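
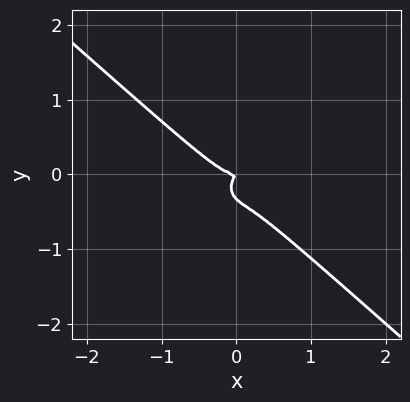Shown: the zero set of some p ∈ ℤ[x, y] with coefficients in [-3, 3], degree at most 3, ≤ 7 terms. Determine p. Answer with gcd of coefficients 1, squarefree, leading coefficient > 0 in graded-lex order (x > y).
3*x^3 + x^2*y + 3*y^3 - x*y + y^2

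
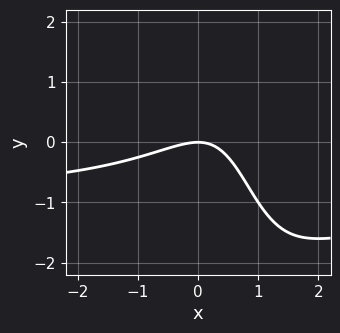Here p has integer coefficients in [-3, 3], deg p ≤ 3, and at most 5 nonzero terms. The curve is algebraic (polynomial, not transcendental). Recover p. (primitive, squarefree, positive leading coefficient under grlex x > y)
(a) deg p = 3. A generic line meets the curve in up to 3 points.
(b) Reading off the gridlines: it crosses the x-axis at the gridline x = 0; one y-axis crossing is at y = 0.
(c) Together with the visible shape, these determine p as stated.

2*x^2*y + 2*x^2 - 3*x*y + 3*y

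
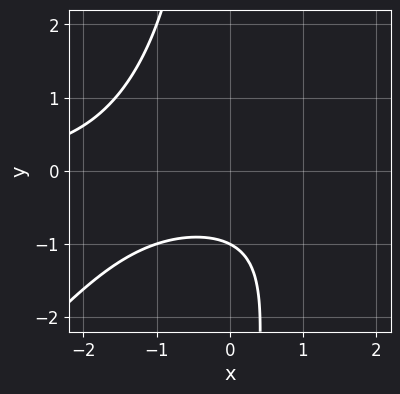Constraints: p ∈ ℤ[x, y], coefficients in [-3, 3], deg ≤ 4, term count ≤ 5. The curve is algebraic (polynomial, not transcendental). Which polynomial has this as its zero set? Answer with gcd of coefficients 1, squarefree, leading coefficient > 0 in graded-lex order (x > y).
1. deg p = 3. A generic line meets the curve in up to 3 points.
2. Observable constraints: the curve avoids every integer x-axis point in the box; one y-axis crossing is at y = -1.
3. Putting this together gives p.

x^2*y - x*y^2 - 2*y - 2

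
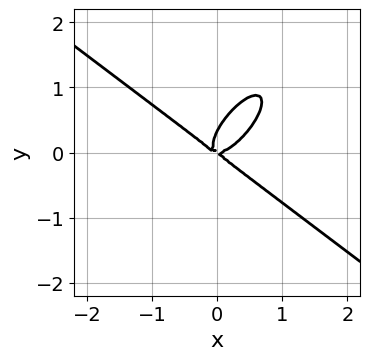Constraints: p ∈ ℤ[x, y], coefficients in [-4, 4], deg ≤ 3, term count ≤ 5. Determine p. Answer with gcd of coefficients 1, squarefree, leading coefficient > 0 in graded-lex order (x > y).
(a) Degree: the shape is more complex than any degree-2 curve, so deg p = 3.
(b) Observable constraints: it meets the y-axis at y = 0 (among the integer gridlines); it crosses the x-axis at the gridline x = 0.
(c) Putting this together gives p.

3*x^3 - 3*x*y^2 + 3*y^3 - x*y - y^2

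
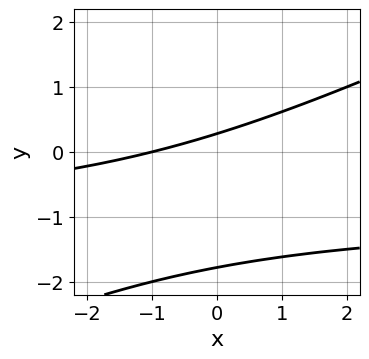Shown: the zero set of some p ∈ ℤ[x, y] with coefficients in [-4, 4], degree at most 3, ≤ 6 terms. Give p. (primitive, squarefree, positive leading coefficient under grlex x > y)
First, deg p = 2. The shape is more complex than any degree-1 curve.
Next, observable constraints: it meets the x-axis at x = -1 (among the integer gridlines).
Finally, putting this together gives p.

x*y - 2*y^2 + x - 3*y + 1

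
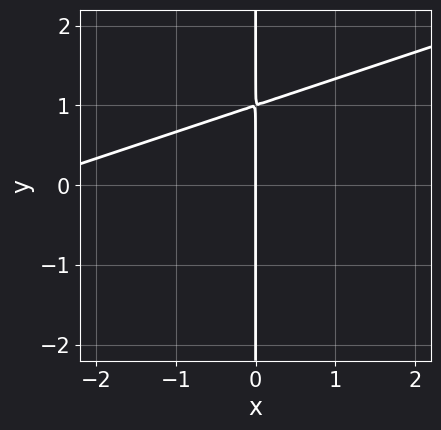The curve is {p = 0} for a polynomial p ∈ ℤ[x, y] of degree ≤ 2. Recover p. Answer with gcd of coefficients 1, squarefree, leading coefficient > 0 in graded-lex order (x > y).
First, deg p = 2. The shape is more complex than any degree-1 curve.
Next, reading off the gridlines: every point of the y-axis in the box is on the curve; it crosses the x-axis at the gridline x = 0.
Finally, these observations pin down the coefficients.

x^2 - 3*x*y + 3*x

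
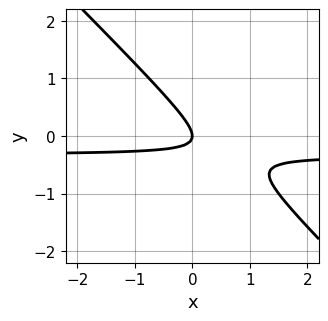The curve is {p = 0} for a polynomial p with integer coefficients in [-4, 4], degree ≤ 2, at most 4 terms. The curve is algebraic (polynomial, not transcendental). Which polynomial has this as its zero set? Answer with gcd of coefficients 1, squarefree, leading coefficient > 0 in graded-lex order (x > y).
3*x*y + 3*y^2 + x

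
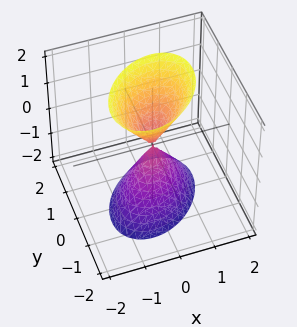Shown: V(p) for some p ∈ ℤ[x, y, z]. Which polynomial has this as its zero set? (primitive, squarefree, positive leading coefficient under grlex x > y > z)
3*x^2 - 2*x*y + 3*y^2 - z^2

1. The picture has 2 separate pieces. They look like related sheets of one shape, so recover p as a whole.
2. deg p = 2. The shape is more complex than any degree-1 surface.
3. Checking where it meets the axes: one z-axis crossing is at z = 0; one x-axis crossing is at x = 0.
4. Putting this together gives p.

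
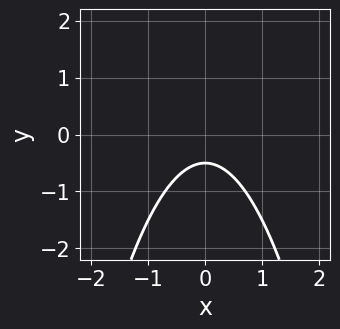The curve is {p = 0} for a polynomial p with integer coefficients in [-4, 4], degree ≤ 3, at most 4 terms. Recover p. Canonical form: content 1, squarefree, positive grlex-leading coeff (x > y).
2*x^2 + 2*y + 1

deg p = 2. No degree-1 curve has this shape.
Symmetries: it's symmetric under x → −x, forcing even powers of x.
Checking where it meets the axes: no x-intercept at any integer in the box.
These observations pin down the coefficients.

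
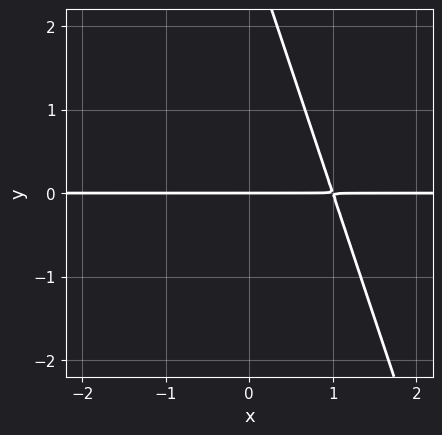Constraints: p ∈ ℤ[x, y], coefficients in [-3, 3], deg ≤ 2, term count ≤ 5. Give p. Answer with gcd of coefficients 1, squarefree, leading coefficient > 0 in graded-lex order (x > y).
3*x*y + y^2 - 3*y

Degree: a generic line meets the curve in up to 2 points, so deg p = 2.
From the visible intercepts: it meets the y-axis at y = 0 (among the integer gridlines); the visible x-axis segment lies entirely on the curve.
The integer polynomial consistent with all of this is the stated p.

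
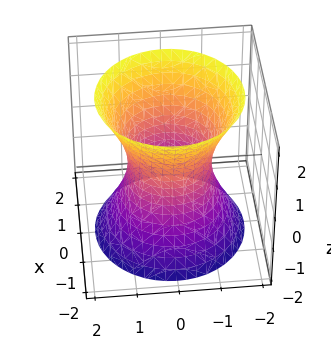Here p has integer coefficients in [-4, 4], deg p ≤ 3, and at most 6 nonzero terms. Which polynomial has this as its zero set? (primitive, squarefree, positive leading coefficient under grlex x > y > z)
2*x^2 + 2*y^2 - z^2 - 2

(a) Degree: an hourglass — one-sheet hyperboloid; a quadric, so deg p = 2.
(b) By symmetry, the surface is invariant under rotation about z: p = q(x² + y², z); the z ↦ −z reflection is a symmetry, so z appears only in even powers.
(c) Against the integer gridlines: no z-intercept at any integer in the box; among the integer gridlines, it crosses the x-axis at x ∈ {-1, 1}; a circular section at z = -2 has radius between 1 and 2.
(d) Matching integer coefficients to the picture gives p.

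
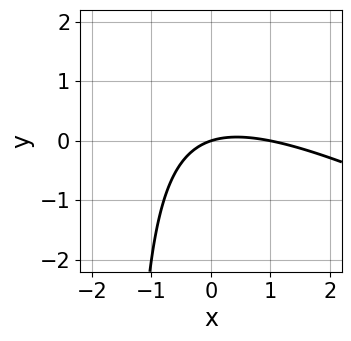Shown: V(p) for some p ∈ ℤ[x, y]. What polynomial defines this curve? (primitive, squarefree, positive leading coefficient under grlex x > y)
x^2 + 2*x*y - x + 3*y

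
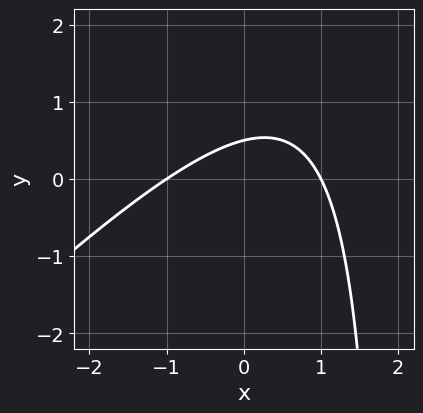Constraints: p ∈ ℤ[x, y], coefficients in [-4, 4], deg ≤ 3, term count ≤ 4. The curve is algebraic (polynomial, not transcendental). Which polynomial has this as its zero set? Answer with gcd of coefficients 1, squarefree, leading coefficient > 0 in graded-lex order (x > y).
(a) Degree: the shape is more complex than any degree-1 curve, so deg p = 2.
(b) From the axis intercepts and sections: among the integer gridlines, it crosses the x-axis at x ∈ {-1, 1}.
(c) Putting this together gives p.

x^2 - x*y + 2*y - 1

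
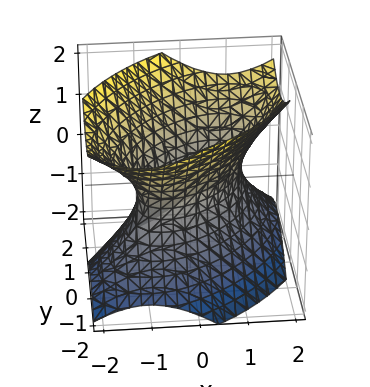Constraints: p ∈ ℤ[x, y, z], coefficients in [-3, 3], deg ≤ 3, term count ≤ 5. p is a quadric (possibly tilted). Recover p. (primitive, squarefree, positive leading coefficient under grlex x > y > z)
(a) Degree: no degree-1 surface has this shape, so deg p = 2.
(b) Against the integer gridlines: the surface avoids every integer z-axis point in the box; the y-axis gridline crossings are at y ∈ {-1, 1}.
(c) Putting this together gives p.

x^2 - x*y + y^2 - z^2 - 1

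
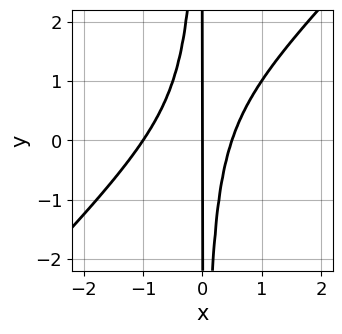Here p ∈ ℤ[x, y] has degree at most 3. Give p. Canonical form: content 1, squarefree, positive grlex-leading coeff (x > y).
First, degree: the shape is more complex than any degree-2 curve, so deg p = 3.
Next, checking where it meets the axes: the x-axis gridline crossings are at x ∈ {-1, 0}; every point of the y-axis in the box is on the curve.
Finally, these observations pin down the coefficients.

2*x^3 - 2*x^2*y + x^2 - x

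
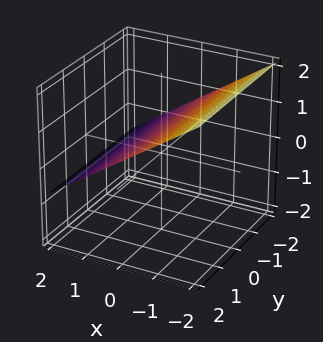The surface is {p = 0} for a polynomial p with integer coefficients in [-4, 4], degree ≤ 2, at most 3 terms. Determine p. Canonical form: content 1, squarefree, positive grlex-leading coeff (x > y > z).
2*x + 3*z - 2

1. The degree is 1 — every cross-section is a straight line — this is a plane.
2. From the axis intercepts and sections: it meets the x-axis at x = 1 (among the integer gridlines); the surface avoids every integer y-axis point in the box.
3. Matching integer coefficients to the picture gives p.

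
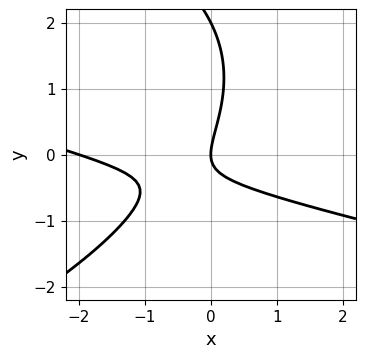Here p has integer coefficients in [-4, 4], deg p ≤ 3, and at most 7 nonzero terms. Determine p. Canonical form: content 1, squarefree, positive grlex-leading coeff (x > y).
y^3 + x^2 + 3*x*y - 2*y^2 + 2*x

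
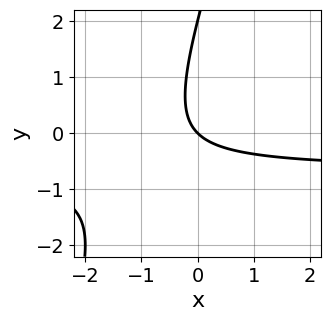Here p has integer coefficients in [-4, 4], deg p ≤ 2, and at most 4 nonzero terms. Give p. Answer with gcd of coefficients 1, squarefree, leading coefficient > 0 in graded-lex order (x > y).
3*x*y - y^2 + 2*x + 2*y

1. The degree is 2 — no degree-1 curve has this shape.
2. Checking where it meets the axes: one x-axis crossing is at x = 0; the y-axis gridline crossings are at y ∈ {0, 2}.
3. Assembling these constraints gives the stated polynomial.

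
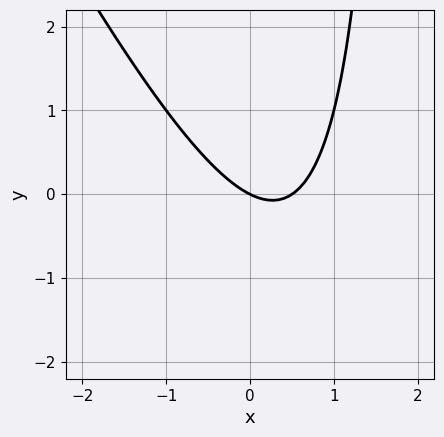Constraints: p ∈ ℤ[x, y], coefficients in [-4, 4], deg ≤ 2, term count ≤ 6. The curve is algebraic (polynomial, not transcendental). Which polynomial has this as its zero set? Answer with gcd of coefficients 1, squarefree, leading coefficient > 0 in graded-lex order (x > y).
2*x^2 + x*y - x - 2*y

1. deg p = 2. No degree-1 curve has this shape.
2. From the visible intercepts: it meets the x-axis at x = 0 (among the integer gridlines); one y-axis crossing is at y = 0.
3. Solving for integer coefficients yields p as stated.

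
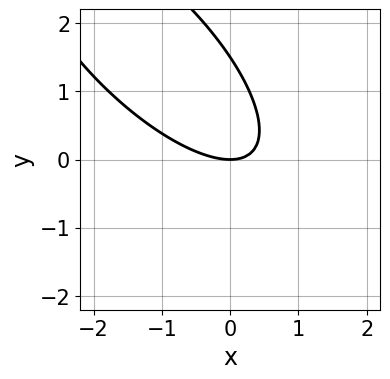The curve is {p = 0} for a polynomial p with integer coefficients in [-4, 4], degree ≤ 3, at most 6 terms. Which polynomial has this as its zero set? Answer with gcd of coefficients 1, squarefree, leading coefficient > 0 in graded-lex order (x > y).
1. Degree: no degree-1 curve has this shape, so deg p = 2.
2. Observable constraints: it crosses the y-axis at the gridline y = 0; one x-axis crossing is at x = 0.
3. Fitting integer coefficients to these (and the overall shape) gives p.

2*x^2 + 3*x*y + 2*y^2 - 3*y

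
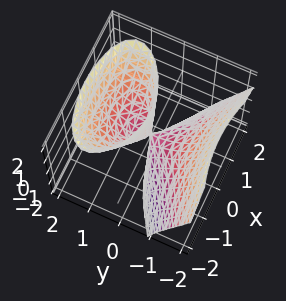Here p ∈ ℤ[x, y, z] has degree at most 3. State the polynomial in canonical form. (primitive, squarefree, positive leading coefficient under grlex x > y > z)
y^3 + x^2 - 2*y*z

The degree is 3 — no degree-2 surface has this shape.
Checking where it meets the axes: every point of the z-axis in the box is on the surface; it crosses the x-axis at the gridline x = 0.
The integer polynomial consistent with all of this is the stated p.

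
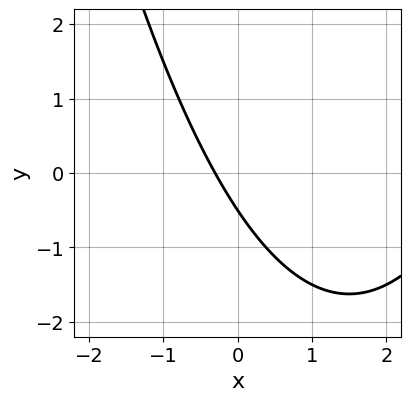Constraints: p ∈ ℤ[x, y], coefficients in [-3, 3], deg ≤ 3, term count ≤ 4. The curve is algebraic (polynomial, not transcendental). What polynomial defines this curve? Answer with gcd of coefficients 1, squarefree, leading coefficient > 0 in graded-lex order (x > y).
deg p = 2. A generic line meets the curve in up to 2 points.
Solving for integer coefficients yields p as stated.

x^2 - 3*x - 2*y - 1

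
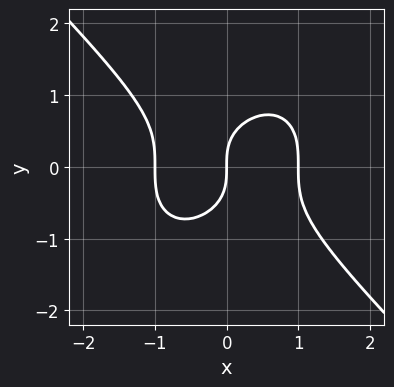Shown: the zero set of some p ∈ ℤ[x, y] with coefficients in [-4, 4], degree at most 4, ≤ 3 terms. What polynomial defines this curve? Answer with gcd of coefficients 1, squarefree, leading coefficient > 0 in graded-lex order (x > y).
x^3 + y^3 - x

The degree is 3 — no degree-2 curve has this shape.
From the axis intercepts and sections: the x-axis gridline crossings are at x ∈ {-1, 0, 1}; one y-axis crossing is at y = 0.
These observations pin down the coefficients.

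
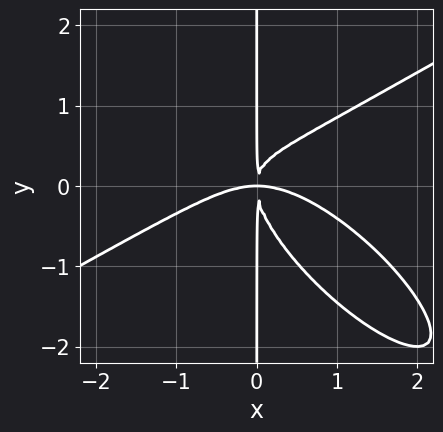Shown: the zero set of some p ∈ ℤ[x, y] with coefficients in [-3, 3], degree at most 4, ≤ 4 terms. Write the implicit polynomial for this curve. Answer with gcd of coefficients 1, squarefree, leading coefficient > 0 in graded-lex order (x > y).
x^4 - 2*x^2*y^2 - 2*x*y^3 + 2*x^2*y

The degree is 4 — no degree-3 curve has this shape.
Against the integer gridlines: every point of the y-axis in the box is on the curve.
Matching integer coefficients to the picture gives p.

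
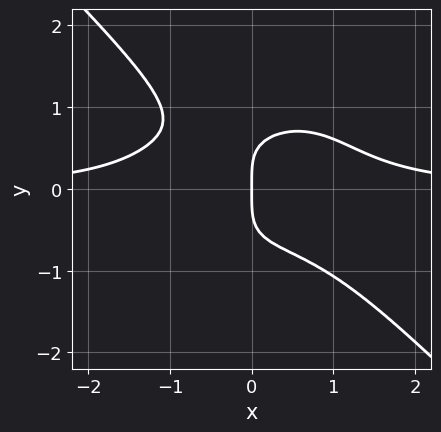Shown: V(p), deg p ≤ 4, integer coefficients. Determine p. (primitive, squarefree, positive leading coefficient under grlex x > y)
(a) deg p = 4. No degree-3 curve has this shape.
(b) From the axis intercepts and sections: it crosses the x-axis at the gridline x = 0; it crosses the y-axis at the gridline y = 0.
(c) Putting this together gives p.

3*x^3*y + 3*y^4 + 2*x*y^2 - 3*x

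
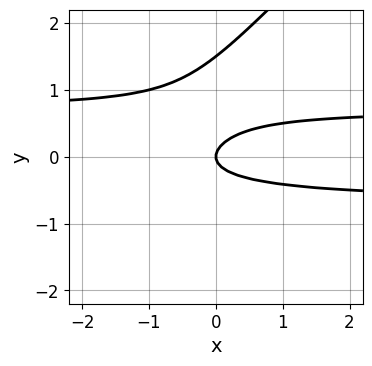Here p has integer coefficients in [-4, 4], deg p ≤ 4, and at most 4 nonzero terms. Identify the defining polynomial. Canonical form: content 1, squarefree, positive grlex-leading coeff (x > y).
(a) Degree: the shape is more complex than any degree-2 curve, so deg p = 3.
(b) Reading off the gridlines: one y-axis crossing is at y = 0; it crosses the x-axis at the gridline x = 0.
(c) These observations pin down the coefficients.

2*x*y^2 - 2*y^3 + 3*y^2 - x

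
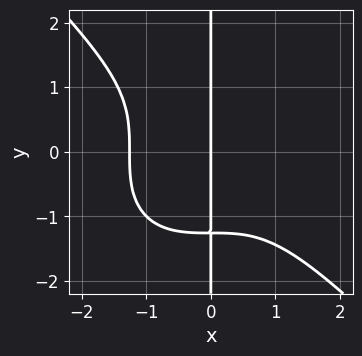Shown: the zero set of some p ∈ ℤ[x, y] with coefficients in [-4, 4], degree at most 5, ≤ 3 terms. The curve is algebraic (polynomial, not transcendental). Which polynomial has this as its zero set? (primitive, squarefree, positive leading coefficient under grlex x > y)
x^4 + x*y^3 + 2*x

First, degree: the shape is more complex than any degree-3 curve, so deg p = 4.
Then, checking where it meets the axes: it meets the x-axis at x = 0 (among the integer gridlines); every point of the y-axis in the box is on the curve.
Finally, assembling these constraints gives the stated polynomial.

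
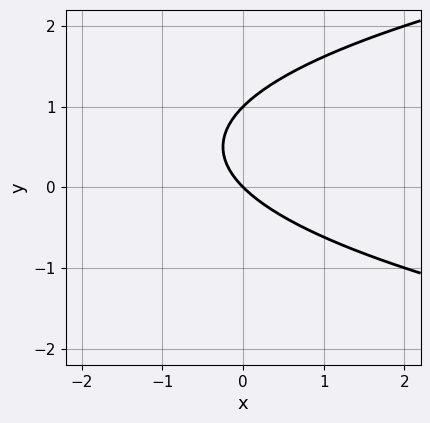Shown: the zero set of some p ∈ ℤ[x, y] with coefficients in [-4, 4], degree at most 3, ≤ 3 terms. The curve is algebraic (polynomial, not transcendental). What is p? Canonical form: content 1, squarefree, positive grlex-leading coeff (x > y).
(a) The degree is 2 — a generic line meets the curve in up to 2 points.
(b) From the axis intercepts and sections: the y-axis gridline crossings are at y ∈ {0, 1}; one x-axis crossing is at x = 0.
(c) Together with the visible shape, these determine p as stated.

y^2 - x - y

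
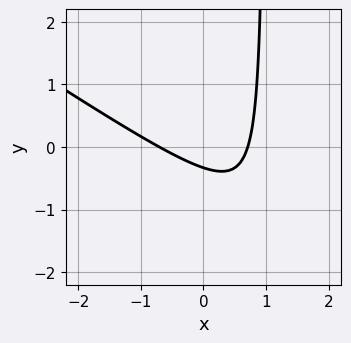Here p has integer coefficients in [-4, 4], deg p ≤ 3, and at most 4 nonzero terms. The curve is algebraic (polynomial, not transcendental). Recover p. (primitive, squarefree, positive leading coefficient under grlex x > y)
2*x^2 + 3*x*y - 3*y - 1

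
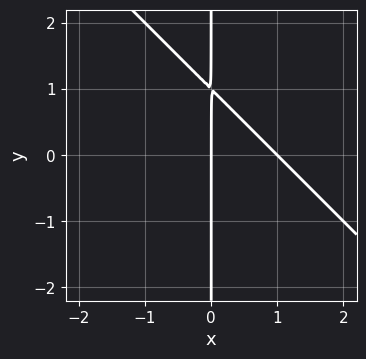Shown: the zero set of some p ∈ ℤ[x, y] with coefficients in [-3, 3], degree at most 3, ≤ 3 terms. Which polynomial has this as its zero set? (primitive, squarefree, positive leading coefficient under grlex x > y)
x^2 + x*y - x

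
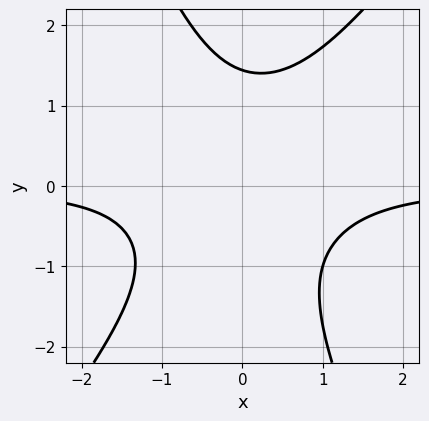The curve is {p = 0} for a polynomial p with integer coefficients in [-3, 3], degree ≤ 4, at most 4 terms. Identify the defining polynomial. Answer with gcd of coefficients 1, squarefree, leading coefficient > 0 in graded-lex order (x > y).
3*x^2*y - x*y^2 - y^3 + 3

First, degree: a generic line meets the curve in up to 3 points, so deg p = 3.
Then, reading off the gridlines: it misses every integer gridline on the x-axis.
Finally, these observations pin down the coefficients.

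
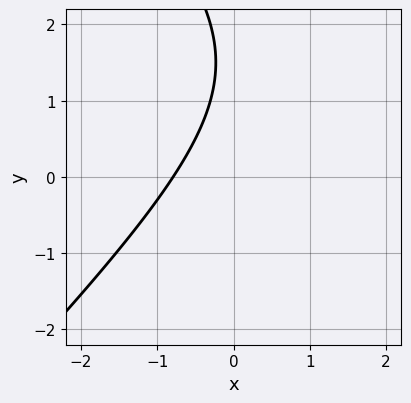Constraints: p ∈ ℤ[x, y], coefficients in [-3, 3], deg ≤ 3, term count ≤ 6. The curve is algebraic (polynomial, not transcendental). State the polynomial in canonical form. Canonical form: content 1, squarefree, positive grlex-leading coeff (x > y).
(a) Degree: the shape is more complex than any degree-1 curve, so deg p = 2.
(b) Checking where it meets the axes: it misses every integer gridline on the y-axis.
(c) Putting this together gives p.

x^2 - y^2 - 3*x + 3*y - 3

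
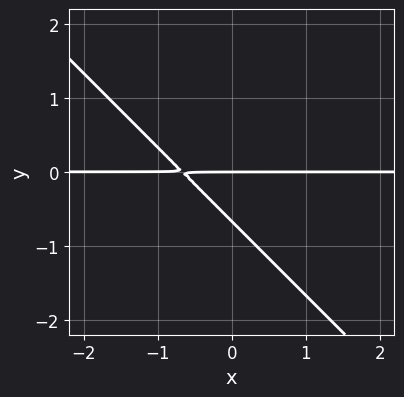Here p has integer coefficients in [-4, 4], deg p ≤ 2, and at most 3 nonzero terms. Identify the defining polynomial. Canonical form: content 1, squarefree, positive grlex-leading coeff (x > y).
The degree is 2 — a generic line meets the curve in up to 2 points.
From the axis intercepts and sections: it crosses the y-axis at the gridline y = 0; every point of the x-axis in the box is on the curve.
Assembling these constraints gives the stated polynomial.

3*x*y + 3*y^2 + 2*y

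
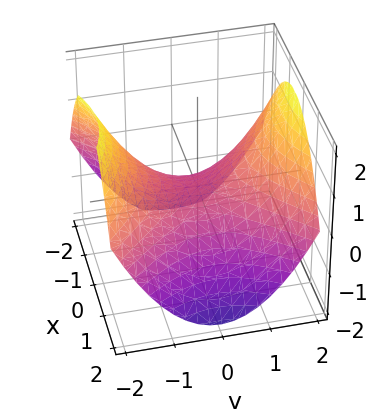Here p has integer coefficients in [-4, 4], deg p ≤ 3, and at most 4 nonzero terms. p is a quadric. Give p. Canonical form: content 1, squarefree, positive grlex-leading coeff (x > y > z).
x^2 - y^2 + 2*z

First, deg p = 2.
Next, symmetries: it's symmetric under x → −x, forcing even powers of x; it's symmetric under y → −y, forcing even powers of y.
Then, reading off the gridlines: it crosses the y-axis at the gridline y = 0; it meets the z-axis at z = 0 (among the integer gridlines); it crosses the x-axis at the gridline x = 0.
Finally, the integer polynomial consistent with all of this is the stated p.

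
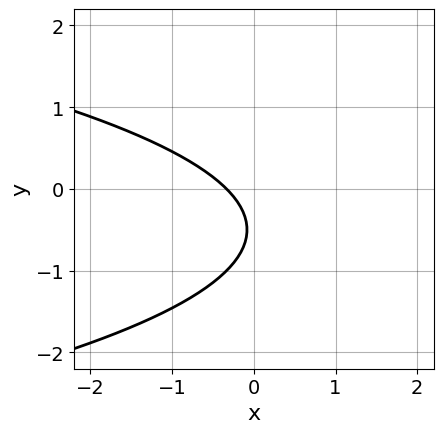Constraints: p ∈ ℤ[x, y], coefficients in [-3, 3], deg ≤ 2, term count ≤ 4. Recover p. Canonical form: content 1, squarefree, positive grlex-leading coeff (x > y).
3*y^2 + 3*x + 3*y + 1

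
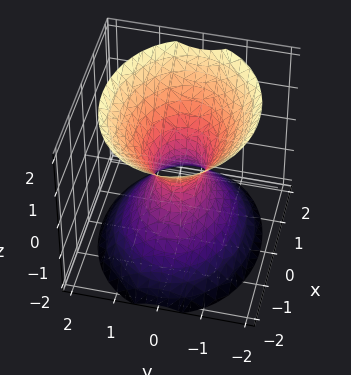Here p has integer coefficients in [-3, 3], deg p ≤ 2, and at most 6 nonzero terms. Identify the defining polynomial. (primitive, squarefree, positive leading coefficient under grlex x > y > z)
(a) The degree is 2 — an hourglass — one-sheet hyperboloid; a quadric.
(b) Symmetries: it's symmetric under y → −y, forcing even powers of y; the x ↦ −x reflection is a symmetry, so x appears only in even powers; it's symmetric under z → −z, forcing even powers of z.
(c) Reading off the gridlines: no z-intercept at any integer in the box.
(d) Assembling these constraints gives the stated polynomial.

2*x^2 + 3*y^2 - 2*z^2 - 1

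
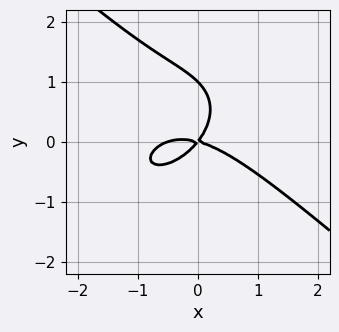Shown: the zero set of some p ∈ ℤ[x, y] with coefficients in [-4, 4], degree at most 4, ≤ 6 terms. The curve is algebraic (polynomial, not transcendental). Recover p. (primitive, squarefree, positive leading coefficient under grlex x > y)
Degree: a generic line meets the curve in up to 3 points, so deg p = 3.
From the visible intercepts: it meets the x-axis at x = 0 (among the integer gridlines); the y-axis gridline crossings are at y ∈ {0, 1}.
Solving for integer coefficients yields p as stated.

2*x^3 + 3*y^3 + x^2 + 3*x*y - 3*y^2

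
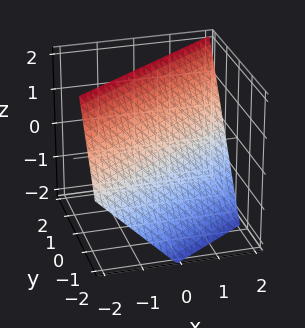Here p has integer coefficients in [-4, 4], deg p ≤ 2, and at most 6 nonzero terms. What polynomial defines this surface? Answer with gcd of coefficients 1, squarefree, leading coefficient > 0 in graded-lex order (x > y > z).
(a) Degree: the surface is flat (a plane), so deg p = 1.
(b) Against the integer gridlines: it meets the z-axis at z = 1 (among the integer gridlines); one x-axis crossing is at x = 1.
(c) Solving for integer coefficients yields p as stated.

2*x - 3*y + 2*z - 2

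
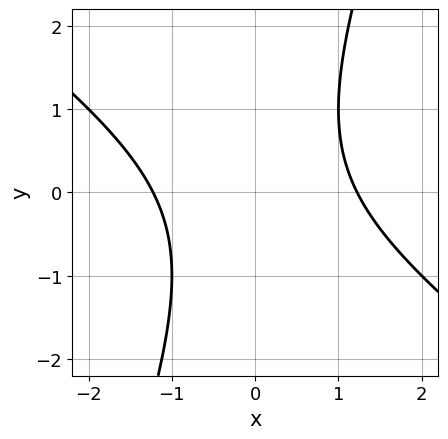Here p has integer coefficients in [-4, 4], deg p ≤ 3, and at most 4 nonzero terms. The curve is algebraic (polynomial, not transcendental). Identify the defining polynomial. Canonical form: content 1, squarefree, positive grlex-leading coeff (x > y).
1. Degree: the shape is more complex than any degree-1 curve, so deg p = 2.
2. Against the integer gridlines: it misses every integer gridline on the y-axis.
3. Fitting integer coefficients to these (and the overall shape) gives p.

2*x^2 + 2*x*y - y^2 - 3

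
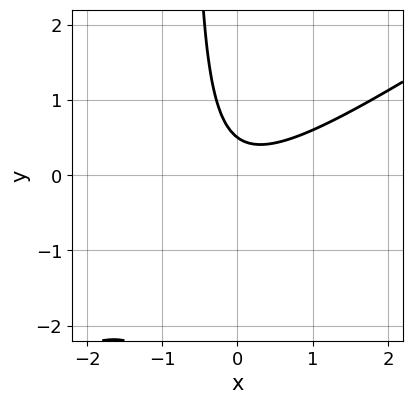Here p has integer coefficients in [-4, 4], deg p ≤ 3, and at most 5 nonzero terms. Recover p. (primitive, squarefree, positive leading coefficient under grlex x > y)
2*x^2 - 3*x*y - 2*y + 1

1. The degree is 2 — no degree-1 curve has this shape.
2. From the visible intercepts: no x-intercept at any integer in the box.
3. The integer polynomial consistent with all of this is the stated p.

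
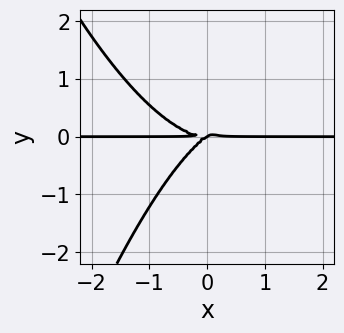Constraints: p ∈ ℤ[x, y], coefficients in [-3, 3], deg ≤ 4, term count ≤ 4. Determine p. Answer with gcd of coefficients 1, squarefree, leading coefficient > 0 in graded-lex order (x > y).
2*x^3*y - 2*x*y^2 + 3*y^3

The degree is 4 — the shape is more complex than any degree-3 curve.
Checking where it meets the axes: it crosses the y-axis at the gridline y = 0; the visible x-axis segment lies entirely on the curve.
The integer polynomial consistent with all of this is the stated p.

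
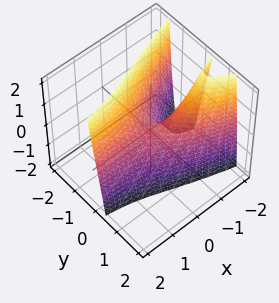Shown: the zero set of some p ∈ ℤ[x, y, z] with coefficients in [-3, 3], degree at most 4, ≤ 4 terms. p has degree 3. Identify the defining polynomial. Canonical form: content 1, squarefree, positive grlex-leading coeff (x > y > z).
3*y^3 + 3*x*y + z

(a) The degree is 3 — a generic line meets the surface in up to 3 points.
(b) From the axis intercepts and sections: it meets the z-axis at z = 0 (among the integer gridlines); the visible x-axis segment lies entirely on the surface; it meets the y-axis at y = 0 (among the integer gridlines).
(c) These observations pin down the coefficients.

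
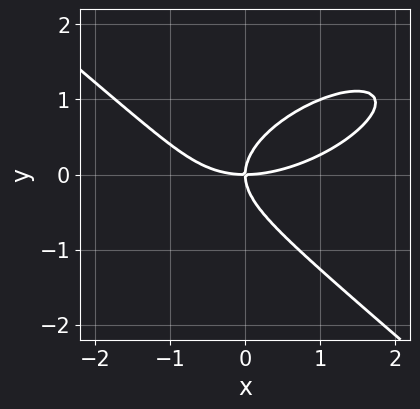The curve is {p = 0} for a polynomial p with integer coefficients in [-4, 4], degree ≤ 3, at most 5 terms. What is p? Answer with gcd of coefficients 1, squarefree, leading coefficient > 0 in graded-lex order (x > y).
x^3 - x^2*y + 3*y^3 - 3*x*y

(a) The degree is 3 — a generic line meets the curve in up to 3 points.
(b) Checking where it meets the axes: one y-axis crossing is at y = 0; one x-axis crossing is at x = 0.
(c) Fitting integer coefficients to these (and the overall shape) gives p.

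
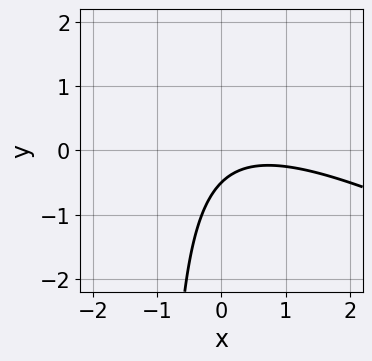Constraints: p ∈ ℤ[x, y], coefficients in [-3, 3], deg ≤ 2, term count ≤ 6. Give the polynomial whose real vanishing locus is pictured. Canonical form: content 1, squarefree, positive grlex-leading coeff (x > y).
1. The degree is 2 — no degree-1 curve has this shape.
2. Checking where it meets the axes: it misses every integer gridline on the x-axis.
3. Solving for integer coefficients yields p as stated.

x^2 + 2*x*y - x + 2*y + 1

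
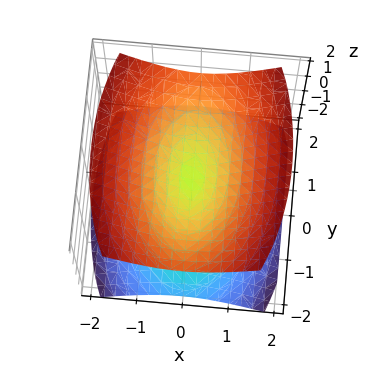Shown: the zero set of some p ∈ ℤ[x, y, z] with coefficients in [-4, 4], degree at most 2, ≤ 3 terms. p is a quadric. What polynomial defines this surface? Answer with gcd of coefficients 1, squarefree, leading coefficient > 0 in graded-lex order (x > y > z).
3*x^2 + y^2 - 3*z^2

(a) I count 2 distinct pieces. They look like related sheets of one shape, so recover p as a whole.
(b) The degree is 2 — two nappes meeting at a single point; a quadric.
(c) Symmetries: it's symmetric under z → −z, forcing even powers of z; the x ↦ −x reflection is a symmetry, so x appears only in even powers; it's symmetric under y → −y, forcing even powers of y.
(d) From the axis intercepts and sections: it meets the x-axis at x = 0 (among the integer gridlines); it meets the z-axis at z = 0 (among the integer gridlines); one y-axis crossing is at y = 0.
(e) Together with the visible shape, these determine p as stated.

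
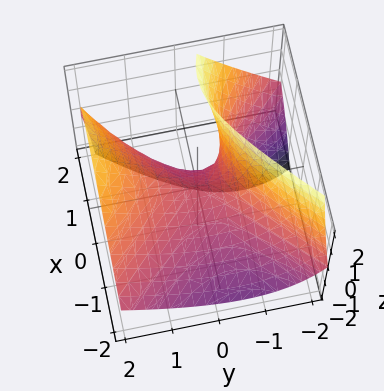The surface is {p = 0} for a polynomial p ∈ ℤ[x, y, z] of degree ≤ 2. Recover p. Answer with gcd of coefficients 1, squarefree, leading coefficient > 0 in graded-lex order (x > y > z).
1. deg p = 2.
2. From the axis intercepts and sections: it crosses the z-axis at the gridline z = 0; one y-axis crossing is at y = 0.
3. The integer polynomial consistent with all of this is the stated p.

2*x^2 - 3*x*z - 2*y^2 + 2*y*z + 3*z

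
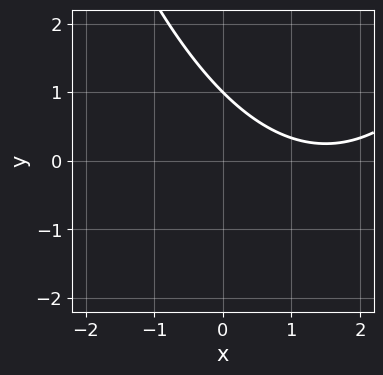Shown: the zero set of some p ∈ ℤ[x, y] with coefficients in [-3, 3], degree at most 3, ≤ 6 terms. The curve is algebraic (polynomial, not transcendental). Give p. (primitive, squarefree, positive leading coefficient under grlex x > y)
x^2 - 3*x - 3*y + 3

(a) The degree is 2 — a generic line meets the curve in up to 2 points.
(b) From the visible intercepts: the curve avoids every integer x-axis point in the box; it crosses the y-axis at the gridline y = 1.
(c) Assembling these constraints gives the stated polynomial.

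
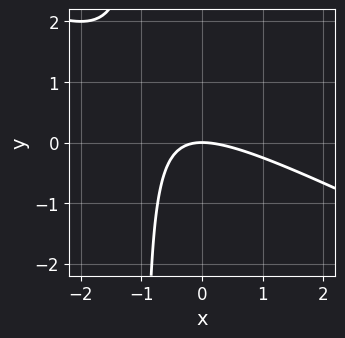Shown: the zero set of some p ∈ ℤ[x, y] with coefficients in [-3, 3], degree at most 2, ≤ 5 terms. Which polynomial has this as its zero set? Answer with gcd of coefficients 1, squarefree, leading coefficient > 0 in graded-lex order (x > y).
First, the degree is 2 — a generic line meets the curve in up to 2 points.
Next, observable constraints: it meets the x-axis at x = 0 (among the integer gridlines); it meets the y-axis at y = 0 (among the integer gridlines).
Finally, solving for integer coefficients yields p as stated.

x^2 + 2*x*y + 2*y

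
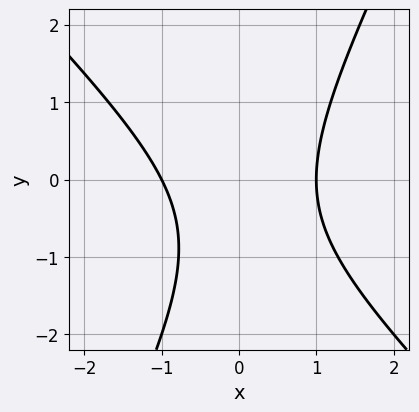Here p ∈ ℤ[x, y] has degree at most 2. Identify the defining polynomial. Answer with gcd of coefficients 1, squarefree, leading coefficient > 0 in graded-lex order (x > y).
2*x^2 + x*y - y^2 - y - 2

First, degree: no degree-1 curve has this shape, so deg p = 2.
Then, from the visible intercepts: the x-axis gridline crossings are at x ∈ {-1, 1}; the curve avoids every integer y-axis point in the box.
Finally, together with the visible shape, these determine p as stated.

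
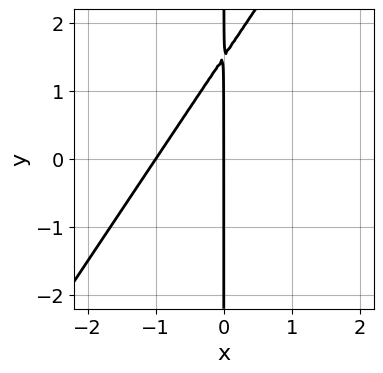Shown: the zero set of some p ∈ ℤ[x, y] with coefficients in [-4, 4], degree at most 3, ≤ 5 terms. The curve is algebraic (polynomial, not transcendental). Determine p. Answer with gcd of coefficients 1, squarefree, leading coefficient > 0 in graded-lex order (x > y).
(a) The degree is 2 — the shape is more complex than any degree-1 curve.
(b) Observable constraints: every point of the y-axis in the box is on the curve; among the integer gridlines, it crosses the x-axis at x ∈ {-1, 0}.
(c) Together with the visible shape, these determine p as stated.

3*x^2 - 2*x*y + 3*x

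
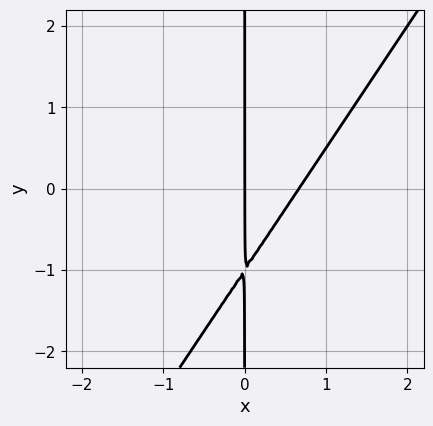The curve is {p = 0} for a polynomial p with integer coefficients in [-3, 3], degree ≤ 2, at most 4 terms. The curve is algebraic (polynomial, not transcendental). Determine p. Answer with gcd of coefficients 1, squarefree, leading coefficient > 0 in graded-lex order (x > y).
(a) Degree: no degree-1 curve has this shape, so deg p = 2.
(b) Reading off the gridlines: every point of the y-axis in the box is on the curve; it crosses the x-axis at the gridline x = 0.
(c) These observations pin down the coefficients.

3*x^2 - 2*x*y - 2*x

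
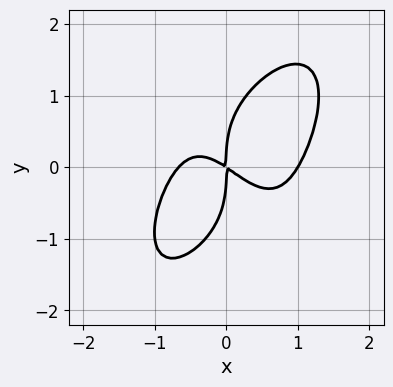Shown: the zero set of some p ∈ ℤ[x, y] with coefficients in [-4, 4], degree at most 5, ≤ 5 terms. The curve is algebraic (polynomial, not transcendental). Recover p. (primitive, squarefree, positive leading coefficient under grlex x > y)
(a) Degree: no degree-3 curve has this shape, so deg p = 4.
(b) From the visible intercepts: it crosses the y-axis at the gridline y = 0; among the integer gridlines, it crosses the x-axis at x ∈ {0, 1}.
(c) These observations pin down the coefficients.

3*x^4 + y^4 - x^3 - 2*x^2 - 3*x*y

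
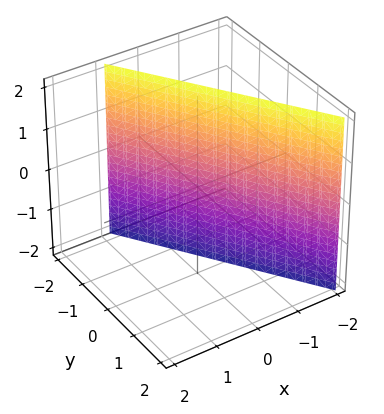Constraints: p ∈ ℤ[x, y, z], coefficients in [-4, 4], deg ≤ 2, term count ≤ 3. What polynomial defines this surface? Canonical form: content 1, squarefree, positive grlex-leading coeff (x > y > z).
1. The degree is 1 — the surface is flat (a plane).
2. Observable constraints: one y-axis crossing is at y = -1; the surface avoids every integer z-axis point in the box.
3. Together with the visible shape, these determine p as stated.

3*x + 2*y + 2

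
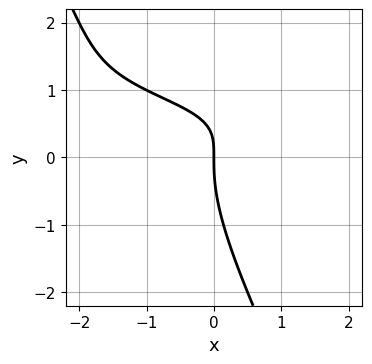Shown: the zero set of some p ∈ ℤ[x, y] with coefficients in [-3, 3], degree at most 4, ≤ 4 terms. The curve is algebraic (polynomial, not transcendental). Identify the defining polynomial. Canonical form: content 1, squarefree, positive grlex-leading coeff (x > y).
1. The degree is 3 — a generic line meets the curve in up to 3 points.
2. Checking where it meets the axes: it meets the y-axis at y = 0 (among the integer gridlines); one x-axis crossing is at x = 0.
3. The integer polynomial consistent with all of this is the stated p.

2*x*y^2 + y^3 - 3*x*y + 2*x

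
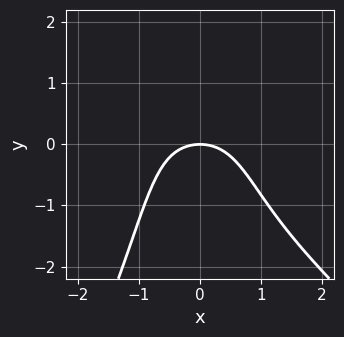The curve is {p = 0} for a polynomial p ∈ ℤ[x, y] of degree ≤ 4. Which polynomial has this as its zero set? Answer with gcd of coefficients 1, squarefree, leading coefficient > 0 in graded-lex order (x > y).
1. The degree is 4 — the shape is more complex than any degree-3 curve.
2. Against the integer gridlines: it meets the x-axis at x = 0 (among the integer gridlines); it crosses the y-axis at the gridline y = 0.
3. Matching integer coefficients to the picture gives p.

2*x^4 + x^3*y - x^2*y^2 + 2*x^2 + 3*y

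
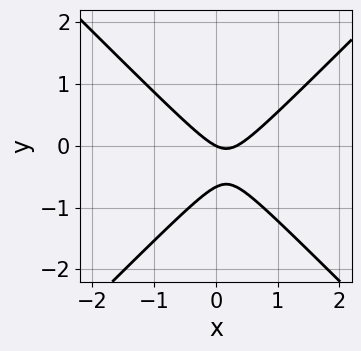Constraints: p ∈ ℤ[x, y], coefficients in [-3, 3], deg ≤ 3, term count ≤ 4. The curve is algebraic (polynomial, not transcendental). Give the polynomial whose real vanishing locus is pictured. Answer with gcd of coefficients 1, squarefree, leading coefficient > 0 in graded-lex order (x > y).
(a) deg p = 2. No degree-1 curve has this shape.
(b) From the visible intercepts: it crosses the x-axis at the gridline x = 0; one y-axis crossing is at y = 0.
(c) Assembling these constraints gives the stated polynomial.

3*x^2 - 3*y^2 - x - 2*y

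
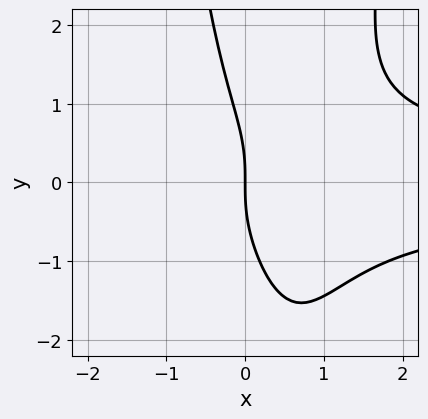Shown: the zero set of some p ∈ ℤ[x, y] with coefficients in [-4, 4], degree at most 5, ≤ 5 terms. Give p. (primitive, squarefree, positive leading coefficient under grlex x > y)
(a) deg p = 4. No degree-3 curve has this shape.
(b) Observable constraints: it meets the y-axis at y = 0 (among the integer gridlines); one x-axis crossing is at x = 0.
(c) Assembling these constraints gives the stated polynomial.

3*x^2*y^2 - 3*x*y^2 - y^3 - 3*x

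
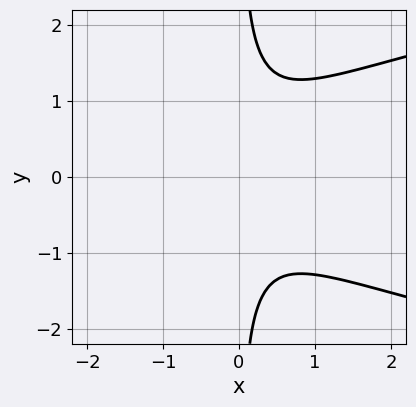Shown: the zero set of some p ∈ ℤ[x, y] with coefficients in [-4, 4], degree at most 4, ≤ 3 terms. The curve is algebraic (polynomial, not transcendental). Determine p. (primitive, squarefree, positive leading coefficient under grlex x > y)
First, the degree is 3 — a generic line meets the curve in up to 3 points.
Then, symmetries: it's symmetric under y → −y, forcing even powers of y.
Next, reading off the gridlines: the curve avoids every integer x-axis point in the box; the curve avoids every integer y-axis point in the box.
Finally, the integer polynomial consistent with all of this is the stated p.

3*x*y^2 - 3*x^2 - 2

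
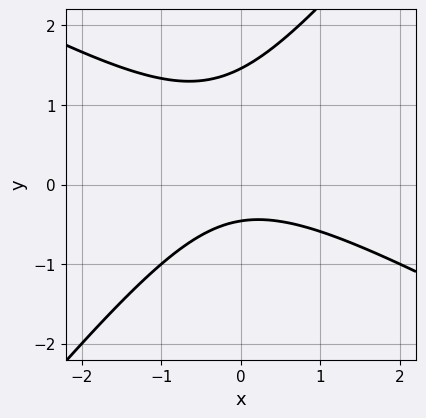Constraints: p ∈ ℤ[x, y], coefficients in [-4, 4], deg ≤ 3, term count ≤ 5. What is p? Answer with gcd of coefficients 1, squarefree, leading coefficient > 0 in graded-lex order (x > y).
deg p = 2. A generic line meets the curve in up to 2 points.
Observable constraints: the curve avoids every integer x-axis point in the box.
Fitting integer coefficients to these (and the overall shape) gives p.

2*x^2 + 2*x*y - 3*y^2 + 3*y + 2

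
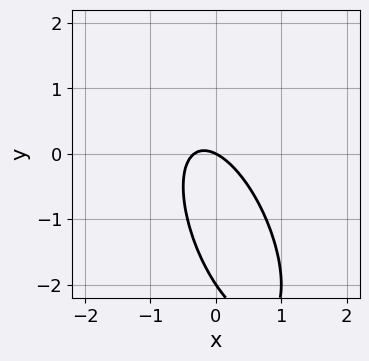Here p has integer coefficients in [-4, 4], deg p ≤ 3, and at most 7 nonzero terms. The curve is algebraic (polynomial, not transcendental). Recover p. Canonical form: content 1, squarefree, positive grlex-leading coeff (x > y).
First, the degree is 2 — a generic line meets the curve in up to 2 points.
Next, from the axis intercepts and sections: it crosses the x-axis at the gridline x = 0; among the integer gridlines, it crosses the y-axis at y ∈ {-2, 0}.
Finally, the integer polynomial consistent with all of this is the stated p.

3*x^2 + 2*x*y + y^2 + x + 2*y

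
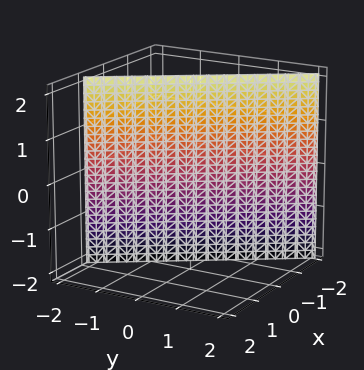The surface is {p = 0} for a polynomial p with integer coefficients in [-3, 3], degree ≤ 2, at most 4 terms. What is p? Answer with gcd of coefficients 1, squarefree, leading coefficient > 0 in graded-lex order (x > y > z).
1. The degree is 1 — the surface is flat (a plane).
2. Reading off the gridlines: one y-axis crossing is at y = -1; it misses every integer gridline on the z-axis.
3. Solving for integer coefficients yields p as stated.

3*x + 2*y + 2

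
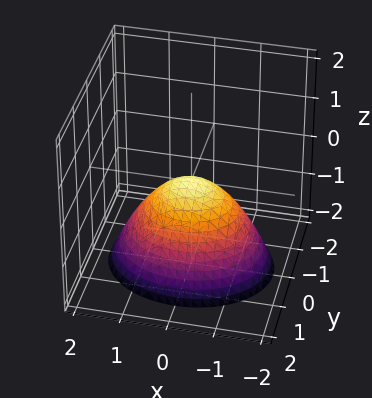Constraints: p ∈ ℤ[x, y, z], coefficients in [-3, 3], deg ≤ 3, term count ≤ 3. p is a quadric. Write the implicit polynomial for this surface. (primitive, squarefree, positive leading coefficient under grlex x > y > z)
(a) deg p = 2.
(b) Symmetries: the x ↦ −x reflection is a symmetry, so x appears only in even powers; it's symmetric under y → −y, forcing even powers of y.
(c) Checking where it meets the axes: it crosses the z-axis at the gridline z = 0; one y-axis crossing is at y = 0; one x-axis crossing is at x = 0.
(d) These observations pin down the coefficients.

2*x^2 + 3*y^2 + 3*z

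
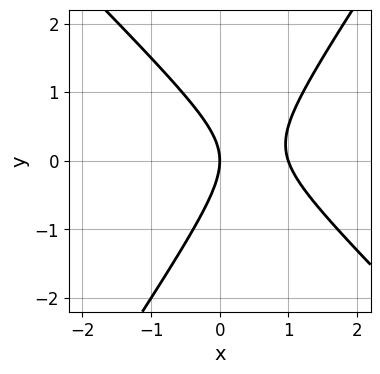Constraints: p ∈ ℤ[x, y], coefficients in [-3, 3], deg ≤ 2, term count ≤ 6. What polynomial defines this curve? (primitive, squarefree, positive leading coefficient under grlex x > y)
deg p = 2. The shape is more complex than any degree-1 curve.
Against the integer gridlines: one y-axis crossing is at y = 0; among the integer gridlines, it crosses the x-axis at x ∈ {0, 1}.
Together with the visible shape, these determine p as stated.

3*x^2 + x*y - 2*y^2 - 3*x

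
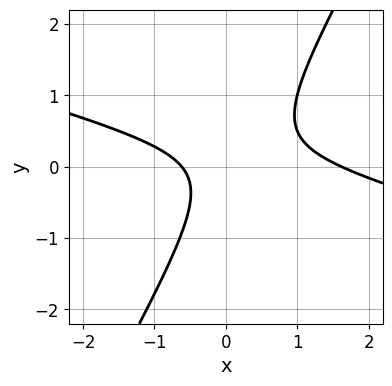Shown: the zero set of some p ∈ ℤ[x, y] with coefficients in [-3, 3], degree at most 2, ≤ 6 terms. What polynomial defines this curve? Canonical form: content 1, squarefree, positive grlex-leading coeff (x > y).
The degree is 2 — the shape is more complex than any degree-1 curve.
From the visible intercepts: no y-intercept at any integer in the box.
Solving for integer coefficients yields p as stated.

x^2 + 3*x*y - 2*y^2 - x - 1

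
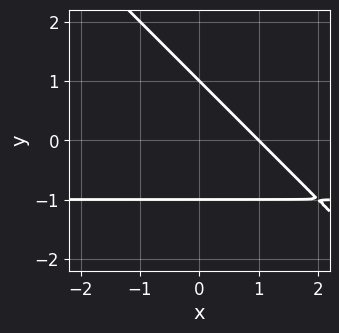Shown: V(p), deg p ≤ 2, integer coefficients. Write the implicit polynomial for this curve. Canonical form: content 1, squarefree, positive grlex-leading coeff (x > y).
x*y + y^2 + x - 1

First, the degree is 2 — a generic line meets the curve in up to 2 points.
Next, checking where it meets the axes: it crosses the x-axis at the gridline x = 1; the y-axis gridline crossings are at y ∈ {-1, 1}.
Finally, the integer polynomial consistent with all of this is the stated p.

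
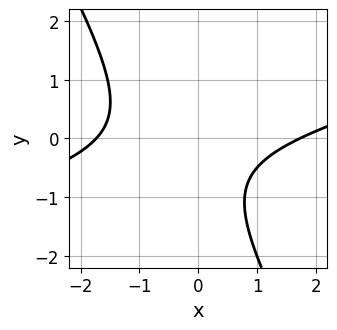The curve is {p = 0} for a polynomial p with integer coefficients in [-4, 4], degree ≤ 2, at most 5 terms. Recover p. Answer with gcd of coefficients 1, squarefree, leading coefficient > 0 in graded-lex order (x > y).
The degree is 2 — no degree-1 curve has this shape.
Reading off the gridlines: no y-intercept at any integer in the box.
Matching integer coefficients to the picture gives p.

x^2 - 3*x*y - 2*y^2 - 2*y - 3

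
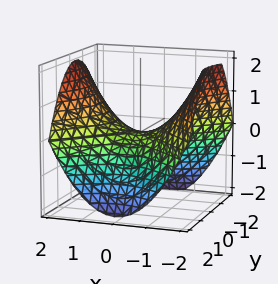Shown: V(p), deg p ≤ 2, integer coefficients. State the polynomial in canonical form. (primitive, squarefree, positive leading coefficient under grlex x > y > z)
x^2 - y^2 - 2*z

Degree: a hyperbolic paraboloid; a quadric, so deg p = 2.
Symmetries: mirror symmetry x ↦ −x ⇒ only even powers of x; the y ↦ −y reflection is a symmetry, so y appears only in even powers.
From the axis intercepts and sections: it meets the x-axis at x = 0 (among the integer gridlines); it meets the y-axis at y = 0 (among the integer gridlines); one z-axis crossing is at z = 0.
Matching integer coefficients to the picture gives p.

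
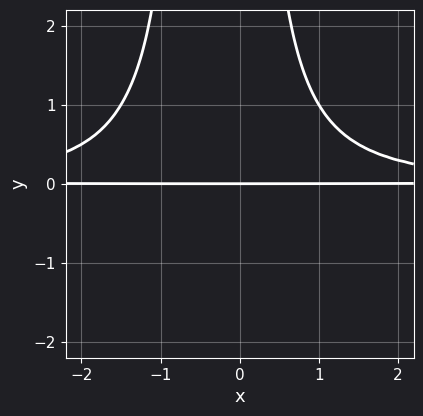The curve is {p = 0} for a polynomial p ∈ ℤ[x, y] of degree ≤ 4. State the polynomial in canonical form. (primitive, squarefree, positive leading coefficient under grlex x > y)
2*x^2*y^2 + x*y^2 - 3*y

First, degree: no degree-3 curve has this shape, so deg p = 4.
Next, reading off the gridlines: it crosses the y-axis at the gridline y = 0; the visible x-axis segment lies entirely on the curve.
Finally, putting this together gives p.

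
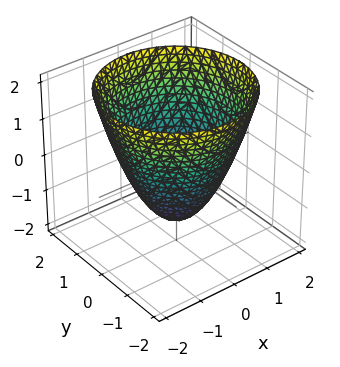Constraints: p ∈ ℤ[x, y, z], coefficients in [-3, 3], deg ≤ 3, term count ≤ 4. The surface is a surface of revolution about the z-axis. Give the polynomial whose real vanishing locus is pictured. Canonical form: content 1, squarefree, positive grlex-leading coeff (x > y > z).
(a) The degree is 2 — the shape is more complex than any degree-1 surface.
(b) Symmetry: the surface is invariant under rotation about z: p = q(x² + y², z).
(c) From the axis intercepts and sections: a circular section at z = -1 has radius between 0 and 1.
(d) Putting this together gives p.

2*x^2 + 2*y^2 - 2*z - 3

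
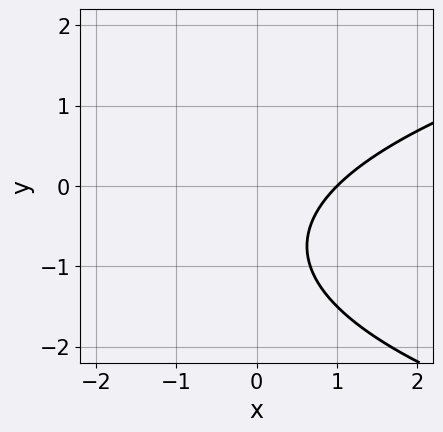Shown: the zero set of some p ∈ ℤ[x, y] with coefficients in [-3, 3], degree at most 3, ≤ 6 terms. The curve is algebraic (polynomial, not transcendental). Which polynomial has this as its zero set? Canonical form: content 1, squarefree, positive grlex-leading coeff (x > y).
2*y^2 - 3*x + 3*y + 3

Degree: no degree-1 curve has this shape, so deg p = 2.
From the axis intercepts and sections: it misses every integer gridline on the y-axis; one x-axis crossing is at x = 1.
Matching integer coefficients to the picture gives p.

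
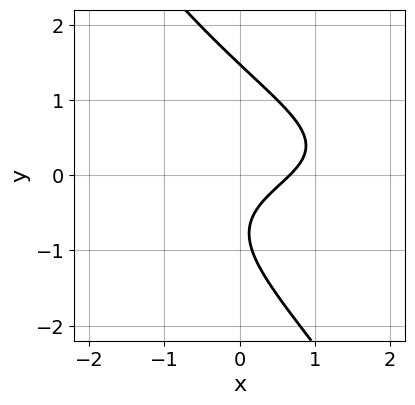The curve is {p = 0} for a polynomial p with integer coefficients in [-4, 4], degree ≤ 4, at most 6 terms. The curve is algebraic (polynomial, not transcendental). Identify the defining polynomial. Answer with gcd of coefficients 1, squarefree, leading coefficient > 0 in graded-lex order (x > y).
3*x*y^2 + 2*y^3 + 3*x - 3*y - 2

(a) The degree is 3 — the shape is more complex than any degree-2 curve.
(b) The integer polynomial consistent with all of this is the stated p.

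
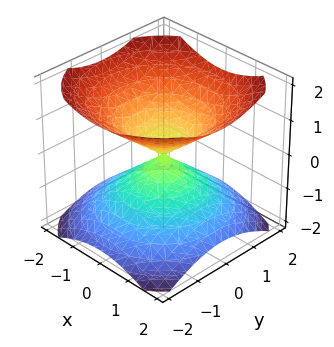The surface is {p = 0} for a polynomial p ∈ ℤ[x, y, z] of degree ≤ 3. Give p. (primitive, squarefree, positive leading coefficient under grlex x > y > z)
First, I count 2 distinct pieces. They look like related sheets of one shape, so recover p as a whole.
Next, deg p = 2. Two nappes meeting at a single point; a quadric.
Then, symmetries: it's symmetric under z → −z, forcing even powers of z; the surface is invariant under rotation about z: p = q(x² + y², z).
Then, against the integer gridlines: it crosses the x-axis at the gridline x = 0; a circular section at z = 1 has radius between 1 and 2.
Finally, fitting integer coefficients to these (and the overall shape) gives p.

2*x^2 + 2*y^2 - 3*z^2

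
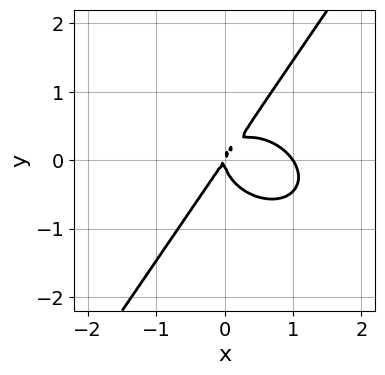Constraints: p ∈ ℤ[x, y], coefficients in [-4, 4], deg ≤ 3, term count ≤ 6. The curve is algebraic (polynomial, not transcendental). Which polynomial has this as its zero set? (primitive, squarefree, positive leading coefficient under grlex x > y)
First, degree: the shape is more complex than any degree-2 curve, so deg p = 3.
Next, observable constraints: one y-axis crossing is at y = 0; the x-axis gridline crossings are at x ∈ {0, 1}.
Finally, together with the visible shape, these determine p as stated.

3*x^3 + 3*x*y^2 - 3*y^3 - 3*x^2 + 2*x*y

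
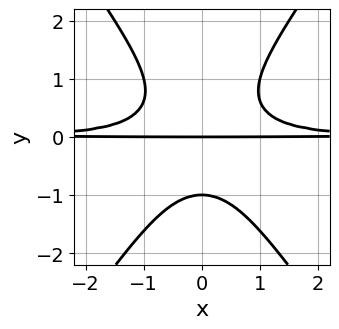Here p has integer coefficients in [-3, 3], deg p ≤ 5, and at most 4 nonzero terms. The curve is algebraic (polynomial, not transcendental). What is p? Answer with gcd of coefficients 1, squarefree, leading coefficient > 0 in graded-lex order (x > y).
2*x^2*y^2 - y^4 - y

1. Degree: the shape is more complex than any degree-3 curve, so deg p = 4.
2. Symmetries: it's symmetric under x → −x, forcing even powers of x.
3. Against the integer gridlines: the y-axis gridline crossings are at y ∈ {-1, 0}; every point of the x-axis in the box is on the curve.
4. Putting this together gives p.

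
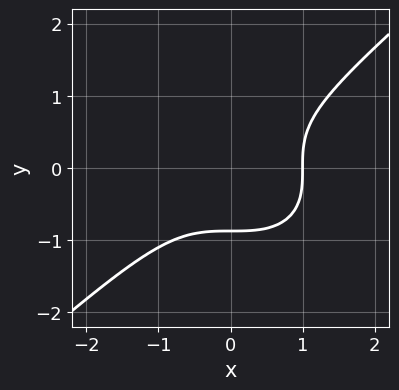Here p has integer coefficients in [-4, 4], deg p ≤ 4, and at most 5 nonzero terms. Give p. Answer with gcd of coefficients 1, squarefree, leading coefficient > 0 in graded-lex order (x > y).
2*x^3 - 3*y^3 - 2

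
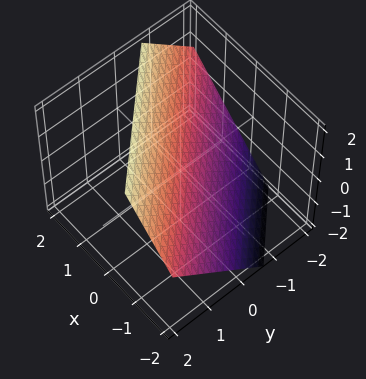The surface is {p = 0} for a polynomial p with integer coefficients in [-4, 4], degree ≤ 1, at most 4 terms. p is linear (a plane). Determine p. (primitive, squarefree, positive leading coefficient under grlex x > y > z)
The degree is 1 — the surface is flat (a plane).
Matching integer coefficients to the picture gives p.

3*x + 3*y - 3*z + 2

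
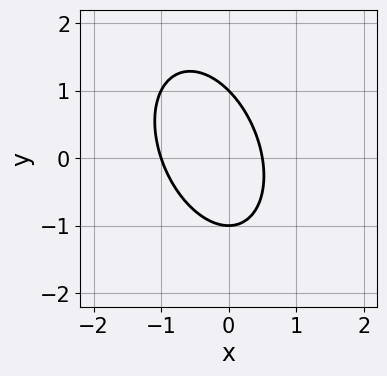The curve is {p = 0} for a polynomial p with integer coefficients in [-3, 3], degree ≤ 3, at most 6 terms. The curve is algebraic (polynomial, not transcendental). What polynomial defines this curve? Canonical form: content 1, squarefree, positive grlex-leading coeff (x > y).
First, degree: the shape is more complex than any degree-1 curve, so deg p = 2.
Next, from the visible intercepts: the y-axis gridline crossings are at y ∈ {-1, 1}; it meets the x-axis at x = -1 (among the integer gridlines).
Finally, assembling these constraints gives the stated polynomial.

2*x^2 + x*y + y^2 + x - 1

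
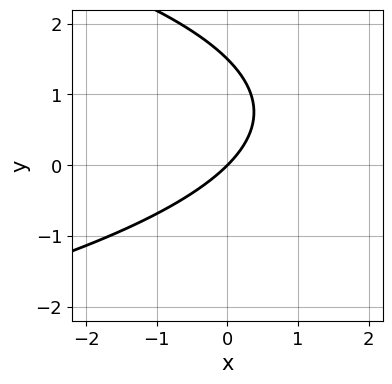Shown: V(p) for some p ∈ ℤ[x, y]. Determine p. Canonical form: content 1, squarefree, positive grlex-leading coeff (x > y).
The degree is 2 — no degree-1 curve has this shape.
Against the integer gridlines: one x-axis crossing is at x = 0; it meets the y-axis at y = 0 (among the integer gridlines).
Matching integer coefficients to the picture gives p.

2*y^2 + 3*x - 3*y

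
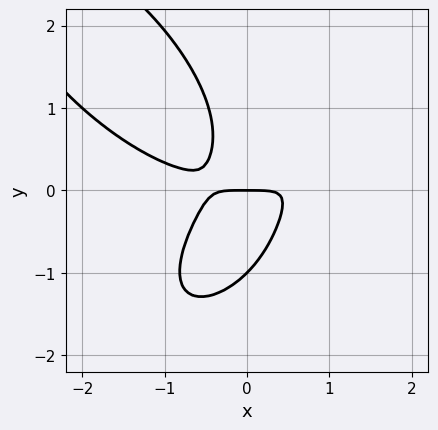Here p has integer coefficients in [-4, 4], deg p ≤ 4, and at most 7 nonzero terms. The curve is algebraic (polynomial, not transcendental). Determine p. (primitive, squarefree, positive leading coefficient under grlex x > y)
x^4 + y^4 - 3*x^2*y + 3*x*y^2 + y

Degree: a generic line meets the curve in up to 4 points, so deg p = 4.
From the visible intercepts: one x-axis crossing is at x = 0; among the integer gridlines, it crosses the y-axis at y ∈ {-1, 0}.
Assembling these constraints gives the stated polynomial.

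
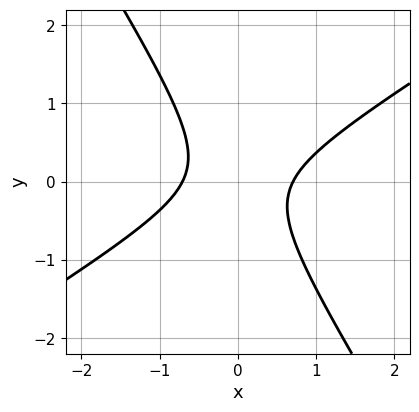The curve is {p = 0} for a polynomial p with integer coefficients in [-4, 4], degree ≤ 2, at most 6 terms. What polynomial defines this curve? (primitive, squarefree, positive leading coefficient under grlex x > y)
2*x^2 - 2*x*y - 2*y^2 - 1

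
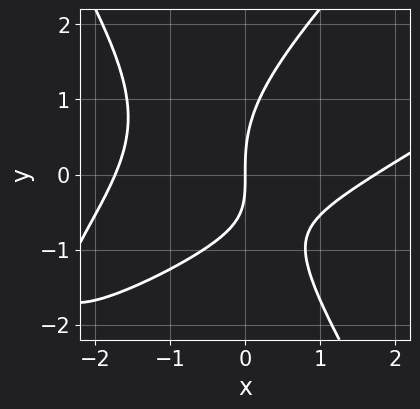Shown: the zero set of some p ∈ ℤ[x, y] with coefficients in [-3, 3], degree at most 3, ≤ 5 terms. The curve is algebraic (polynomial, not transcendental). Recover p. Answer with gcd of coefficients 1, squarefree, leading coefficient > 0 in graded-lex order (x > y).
1. Degree: the shape is more complex than any degree-2 curve, so deg p = 3.
2. From the axis intercepts and sections: it meets the x-axis at x = 0 (among the integer gridlines); it crosses the y-axis at the gridline y = 0.
3. The integer polynomial consistent with all of this is the stated p.

x^3 - 2*x^2*y + y^3 - 2*x*y - 3*x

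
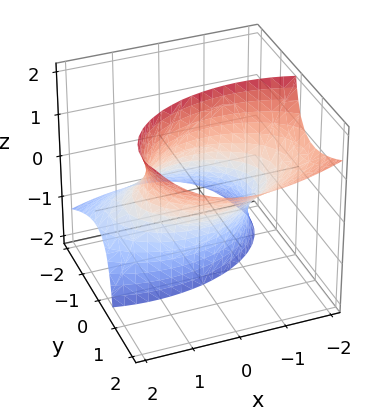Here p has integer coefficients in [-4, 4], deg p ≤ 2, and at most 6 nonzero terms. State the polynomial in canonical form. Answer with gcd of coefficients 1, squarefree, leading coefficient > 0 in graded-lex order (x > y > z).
(a) deg p = 2. No degree-1 surface has this shape.
(b) Observable constraints: the y-axis gridline crossings are at y ∈ {-1, 1}; the surface avoids every integer z-axis point in the box.
(c) Fitting integer coefficients to these (and the overall shape) gives p.

x^2 + x*z + 2*y^2 - 3*y*z - 2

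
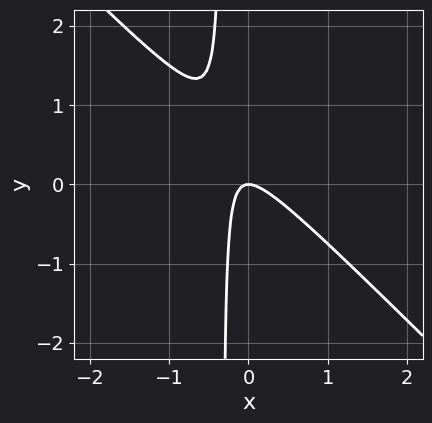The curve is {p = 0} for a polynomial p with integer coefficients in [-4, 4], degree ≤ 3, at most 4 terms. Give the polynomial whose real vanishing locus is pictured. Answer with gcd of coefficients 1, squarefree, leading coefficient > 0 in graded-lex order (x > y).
3*x^2 + 3*x*y + y

First, the degree is 2 — a generic line meets the curve in up to 2 points.
Next, observable constraints: it meets the x-axis at x = 0 (among the integer gridlines); one y-axis crossing is at y = 0.
Finally, together with the visible shape, these determine p as stated.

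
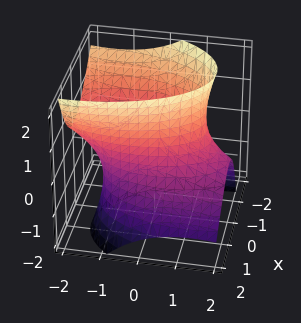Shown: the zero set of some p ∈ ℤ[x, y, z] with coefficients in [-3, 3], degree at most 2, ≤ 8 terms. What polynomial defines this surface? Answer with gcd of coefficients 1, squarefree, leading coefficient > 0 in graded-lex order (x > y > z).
3*x^2 + 2*x*z + y^2 + 2*y*z - z^2 - 3

(a) The degree is 2 — the shape is more complex than any degree-1 surface.
(b) Reading off the gridlines: the surface avoids every integer z-axis point in the box; the x-axis gridline crossings are at x ∈ {-1, 1}.
(c) Assembling these constraints gives the stated polynomial.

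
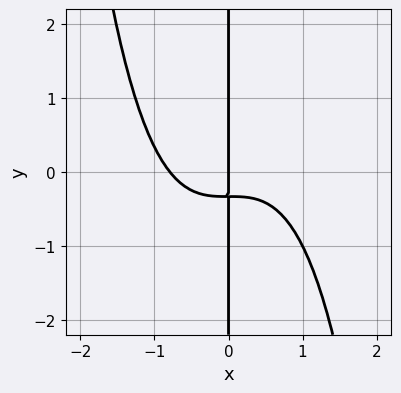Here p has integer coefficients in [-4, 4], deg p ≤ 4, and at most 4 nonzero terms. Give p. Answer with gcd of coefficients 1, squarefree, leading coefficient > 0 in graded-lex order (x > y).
First, deg p = 4. A generic line meets the curve in up to 4 points.
Next, against the integer gridlines: every point of the y-axis in the box is on the curve; one x-axis crossing is at x = 0.
Finally, fitting integer coefficients to these (and the overall shape) gives p.

2*x^4 + 3*x*y + x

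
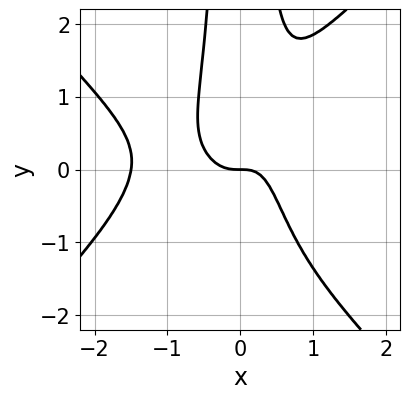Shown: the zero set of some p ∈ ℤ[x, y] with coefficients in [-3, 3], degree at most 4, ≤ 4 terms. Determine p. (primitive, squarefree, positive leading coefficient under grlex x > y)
2*x^4 - 2*x^2*y^2 + 3*x^3 + y

1. The degree is 4 — no degree-3 curve has this shape.
2. Checking where it meets the axes: one y-axis crossing is at y = 0; it meets the x-axis at x = 0 (among the integer gridlines).
3. Assembling these constraints gives the stated polynomial.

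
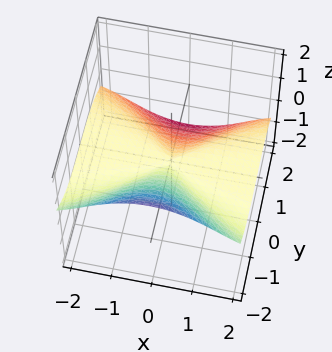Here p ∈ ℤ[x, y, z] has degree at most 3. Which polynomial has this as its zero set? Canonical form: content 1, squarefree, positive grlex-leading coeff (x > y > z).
The degree is 3 — a generic line meets the surface in up to 3 points.
Against the integer gridlines: one z-axis crossing is at z = 0; it crosses the y-axis at the gridline y = 0; the visible x-axis segment lies entirely on the surface.
Together with the visible shape, these determine p as stated.

3*x^2*z + y^3 + 2*z^3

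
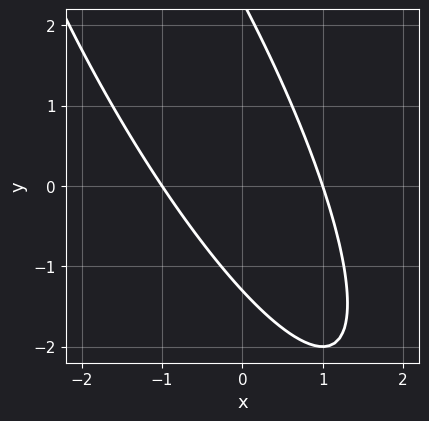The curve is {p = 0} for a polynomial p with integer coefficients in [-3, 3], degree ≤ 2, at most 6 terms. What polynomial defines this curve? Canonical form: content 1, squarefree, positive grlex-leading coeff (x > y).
3*x^2 + 3*x*y + y^2 - y - 3

1. deg p = 2.
2. Checking where it meets the axes: among the integer gridlines, it crosses the x-axis at x ∈ {-1, 1}.
3. These observations pin down the coefficients.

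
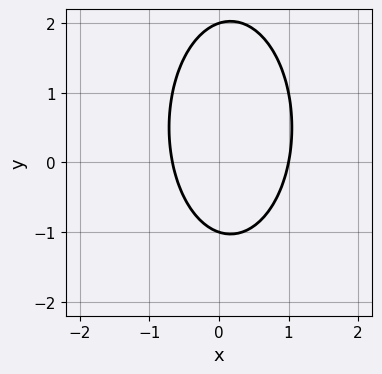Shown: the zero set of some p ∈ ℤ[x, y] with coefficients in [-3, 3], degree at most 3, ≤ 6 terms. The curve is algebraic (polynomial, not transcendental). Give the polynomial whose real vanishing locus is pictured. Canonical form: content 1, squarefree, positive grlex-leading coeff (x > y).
3*x^2 + y^2 - x - y - 2

(a) The degree is 2 — a generic line meets the curve in up to 2 points.
(b) Checking where it meets the axes: the y-axis gridline crossings are at y ∈ {-1, 2}; it crosses the x-axis at the gridline x = 1.
(c) Assembling these constraints gives the stated polynomial.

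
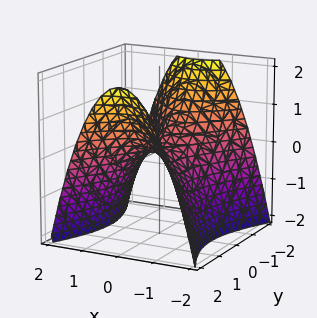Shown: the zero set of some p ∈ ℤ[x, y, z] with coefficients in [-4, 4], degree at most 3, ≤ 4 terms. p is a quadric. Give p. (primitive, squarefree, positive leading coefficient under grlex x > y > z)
1. deg p = 2. A hyperbolic paraboloid; a quadric.
2. Symmetries: it's symmetric under x → −x, forcing even powers of x; the y ↦ −y reflection is a symmetry, so y appears only in even powers.
3. From the axis intercepts and sections: one y-axis crossing is at y = 0; it meets the z-axis at z = 0 (among the integer gridlines).
4. Solving for integer coefficients yields p as stated.

2*x^2 - y^2 + 2*z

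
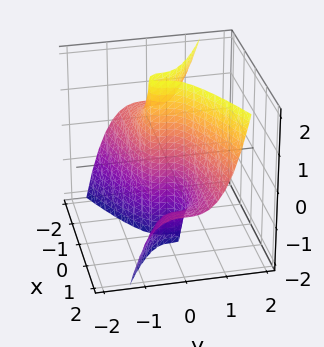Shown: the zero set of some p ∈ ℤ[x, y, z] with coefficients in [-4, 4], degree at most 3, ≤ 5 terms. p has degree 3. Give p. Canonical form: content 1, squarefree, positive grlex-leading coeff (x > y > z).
x^2*z - 3*y^3 + x

(a) The degree is 3 — a generic line meets the surface in up to 3 points.
(b) From the axis intercepts and sections: it meets the x-axis at x = 0 (among the integer gridlines); every point of the z-axis in the box is on the surface; it meets the y-axis at y = 0 (among the integer gridlines).
(c) Together with the visible shape, these determine p as stated.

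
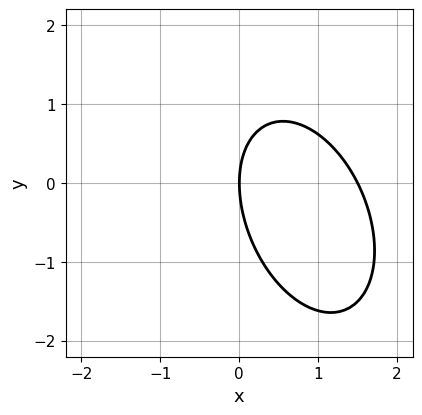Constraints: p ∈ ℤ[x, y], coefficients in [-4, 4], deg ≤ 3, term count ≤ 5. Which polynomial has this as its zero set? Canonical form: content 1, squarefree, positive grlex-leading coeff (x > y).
2*x^2 + x*y + y^2 - 3*x

First, the degree is 2 — no degree-1 curve has this shape.
Then, checking where it meets the axes: it crosses the x-axis at the gridline x = 0; one y-axis crossing is at y = 0.
Finally, the integer polynomial consistent with all of this is the stated p.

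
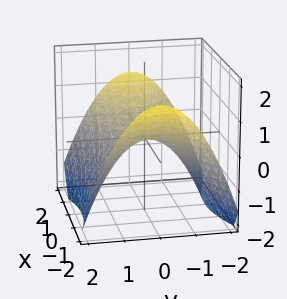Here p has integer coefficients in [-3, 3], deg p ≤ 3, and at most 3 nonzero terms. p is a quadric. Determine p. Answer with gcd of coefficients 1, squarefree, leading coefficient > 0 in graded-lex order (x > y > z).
x^2 - 2*y^2 - 3*z

(a) The degree is 2 — a saddle surface; a quadric.
(b) Symmetries: it's symmetric under y → −y, forcing even powers of y; the x ↦ −x reflection is a symmetry, so x appears only in even powers.
(c) From the visible intercepts: it meets the y-axis at y = 0 (among the integer gridlines); one x-axis crossing is at x = 0; it crosses the z-axis at the gridline z = 0.
(d) These observations pin down the coefficients.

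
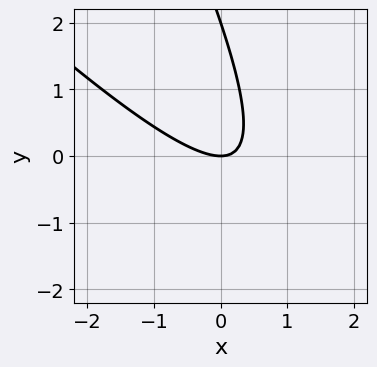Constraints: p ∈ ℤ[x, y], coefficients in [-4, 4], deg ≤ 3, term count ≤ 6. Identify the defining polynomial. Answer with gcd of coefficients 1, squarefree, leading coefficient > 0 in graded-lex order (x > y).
deg p = 2.
From the axis intercepts and sections: it meets the x-axis at x = 0 (among the integer gridlines); among the integer gridlines, it crosses the y-axis at y ∈ {0, 2}.
The integer polynomial consistent with all of this is the stated p.

2*x^2 + 3*x*y + y^2 - 2*y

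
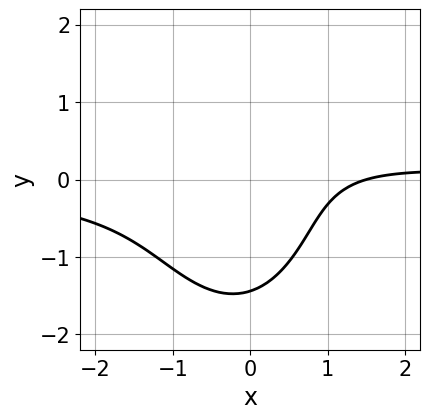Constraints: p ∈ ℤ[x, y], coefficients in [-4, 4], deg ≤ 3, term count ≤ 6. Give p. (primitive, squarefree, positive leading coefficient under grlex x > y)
3*x^2*y + y^3 - 2*x + 3

1. deg p = 3.
2. Putting this together gives p.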